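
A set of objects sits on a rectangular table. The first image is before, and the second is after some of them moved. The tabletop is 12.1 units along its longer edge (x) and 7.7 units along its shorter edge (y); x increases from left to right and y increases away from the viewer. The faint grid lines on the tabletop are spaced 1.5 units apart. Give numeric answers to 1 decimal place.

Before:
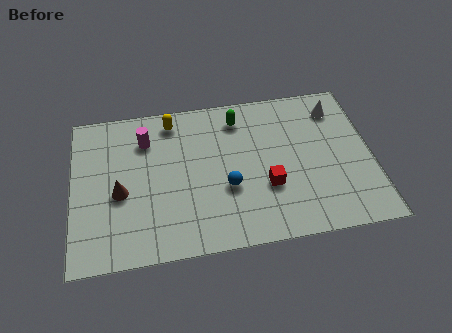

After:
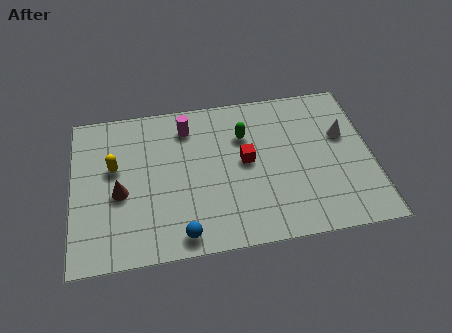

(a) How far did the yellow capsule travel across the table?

3.1

The yellow capsule moved from about (4.1, 6.6) to (1.7, 4.6), a distance of √(2.4² + 2.0²) ≈ 3.1.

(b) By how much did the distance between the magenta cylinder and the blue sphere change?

+1.0

The distance was about 4.3 in the first image and 5.3 in the second, so they moved 1.0 units further apart.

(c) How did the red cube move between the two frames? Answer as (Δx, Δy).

(-0.8, 1.4)

The red cube started near (7.8, 2.7) and ended near (7.0, 4.1).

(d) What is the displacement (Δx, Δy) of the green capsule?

(0.2, -0.9)

The green capsule started near (6.8, 6.3) and ended near (7.0, 5.4).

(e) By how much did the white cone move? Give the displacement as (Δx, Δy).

(0.2, -1.4)

The white cone was at about (10.8, 6.2) and moved to about (11.0, 4.8).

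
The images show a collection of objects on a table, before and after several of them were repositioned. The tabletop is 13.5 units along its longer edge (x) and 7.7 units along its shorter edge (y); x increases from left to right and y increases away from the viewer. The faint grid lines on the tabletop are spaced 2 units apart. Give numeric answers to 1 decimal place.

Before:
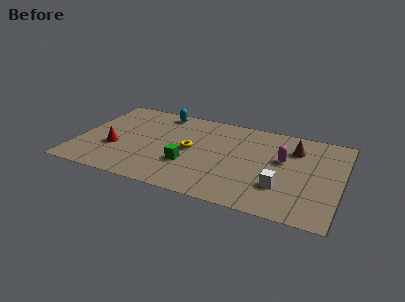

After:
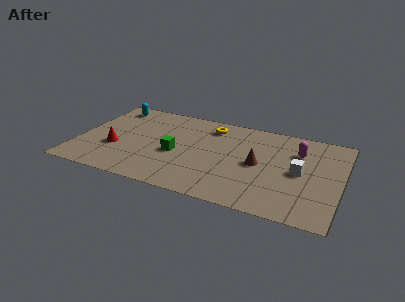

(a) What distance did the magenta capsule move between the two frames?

1.1

From (10.5, 4.6) to (11.2, 5.5), the magenta capsule covered √(0.7² + 0.9²) ≈ 1.1 units.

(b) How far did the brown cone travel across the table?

2.5

The brown cone moved from about (11.0, 5.7) to (9.3, 3.8), a distance of √(1.7² + 1.9²) ≈ 2.5.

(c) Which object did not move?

the red cone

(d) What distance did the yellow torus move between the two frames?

2.5

From (5.8, 3.9) to (6.6, 6.3), the yellow torus covered √(0.8² + 2.4²) ≈ 2.5 units.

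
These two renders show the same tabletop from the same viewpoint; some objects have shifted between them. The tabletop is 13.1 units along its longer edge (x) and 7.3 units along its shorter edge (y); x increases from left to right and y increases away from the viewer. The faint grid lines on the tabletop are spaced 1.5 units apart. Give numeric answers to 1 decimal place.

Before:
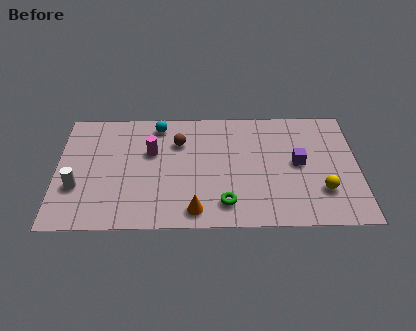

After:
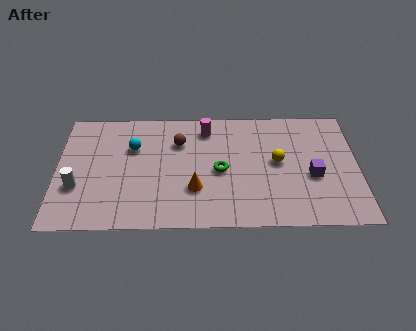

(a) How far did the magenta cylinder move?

2.8

From (4.1, 4.6) to (6.5, 6.0), the magenta cylinder covered √(2.4² + 1.4²) ≈ 2.8 units.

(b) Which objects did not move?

the white cylinder and the brown sphere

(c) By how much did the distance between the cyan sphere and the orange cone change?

-1.8

The distance was about 5.5 in the first image and 3.7 in the second, so they moved 1.8 units closer together.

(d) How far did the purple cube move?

1.0

From (10.5, 3.8) to (11.1, 3.0), the purple cube covered √(0.6² + 0.8²) ≈ 1.0 units.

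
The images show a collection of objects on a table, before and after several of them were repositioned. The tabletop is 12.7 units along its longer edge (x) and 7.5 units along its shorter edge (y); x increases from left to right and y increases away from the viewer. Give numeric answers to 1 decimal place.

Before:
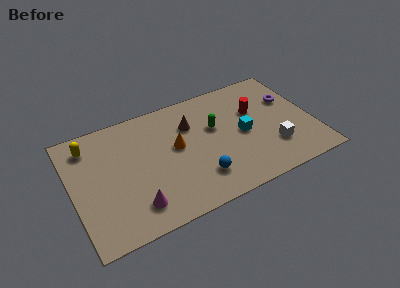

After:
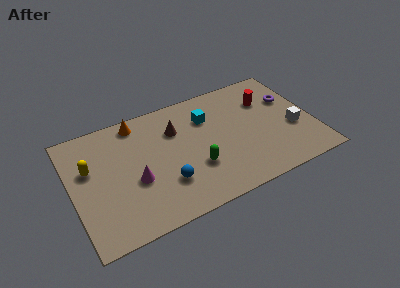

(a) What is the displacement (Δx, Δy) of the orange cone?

(-1.8, 2.4)

The orange cone was at about (5.5, 4.2) and moved to about (3.7, 6.6).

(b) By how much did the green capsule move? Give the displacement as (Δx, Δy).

(-1.3, -2.1)

From the two frames, the green capsule sits at roughly (7.6, 4.6) before and (6.3, 2.5) after.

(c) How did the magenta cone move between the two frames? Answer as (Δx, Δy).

(0.2, 1.5)

From the two frames, the magenta cone sits at roughly (3.0, 1.5) before and (3.2, 3.0) after.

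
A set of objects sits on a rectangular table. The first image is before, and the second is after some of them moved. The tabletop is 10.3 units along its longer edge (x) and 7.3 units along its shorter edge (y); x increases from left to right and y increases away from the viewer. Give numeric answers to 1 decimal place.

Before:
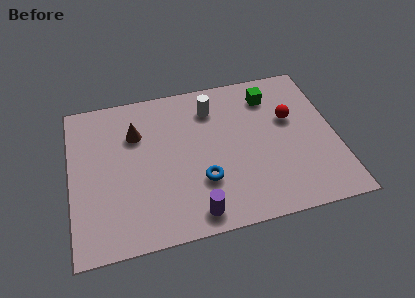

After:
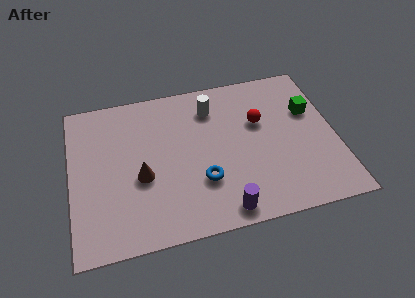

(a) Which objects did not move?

the white cylinder and the blue torus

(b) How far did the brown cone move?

2.1

The brown cone moved from about (2.6, 5.1) to (2.7, 3.0), a distance of √(0.1² + 2.1²) ≈ 2.1.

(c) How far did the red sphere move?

1.2

The red sphere was near (8.6, 4.5) before and (7.4, 4.6) after, so it travelled √(1.2² + 0.1²) ≈ 1.2 units.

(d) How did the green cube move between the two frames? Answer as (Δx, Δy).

(1.5, -1.1)

The green cube started near (7.9, 5.8) and ended near (9.4, 4.7).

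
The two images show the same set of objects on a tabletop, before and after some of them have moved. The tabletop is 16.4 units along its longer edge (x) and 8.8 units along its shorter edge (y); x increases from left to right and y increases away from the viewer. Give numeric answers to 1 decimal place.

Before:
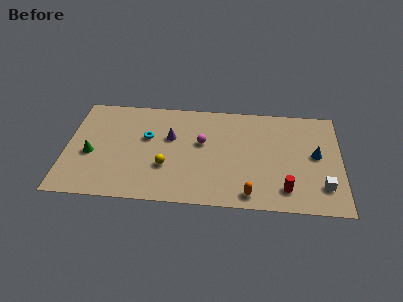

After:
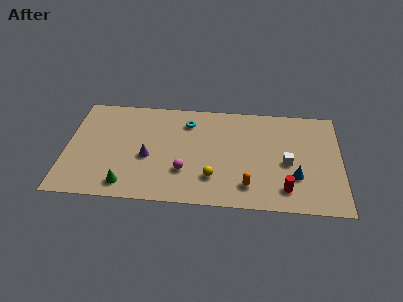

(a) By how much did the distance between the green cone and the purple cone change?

-2.3

Before: roughly 5.0 units apart; after: 2.7. That's 2.3 units closer together.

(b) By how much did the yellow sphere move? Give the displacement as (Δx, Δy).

(2.8, -0.7)

The yellow sphere was at about (6.0, 3.0) and moved to about (8.8, 2.3).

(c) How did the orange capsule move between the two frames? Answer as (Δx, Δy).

(-0.1, 0.7)

The orange capsule was at about (11.0, 1.1) and moved to about (10.9, 1.8).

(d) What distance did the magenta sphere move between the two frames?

2.7

The magenta sphere was near (8.1, 5.2) before and (7.1, 2.7) after, so it travelled √(1.0² + 2.5²) ≈ 2.7 units.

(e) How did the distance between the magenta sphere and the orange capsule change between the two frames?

-1.1

The distance was about 5.0 in the first image and 3.9 in the second, so they moved 1.1 units closer together.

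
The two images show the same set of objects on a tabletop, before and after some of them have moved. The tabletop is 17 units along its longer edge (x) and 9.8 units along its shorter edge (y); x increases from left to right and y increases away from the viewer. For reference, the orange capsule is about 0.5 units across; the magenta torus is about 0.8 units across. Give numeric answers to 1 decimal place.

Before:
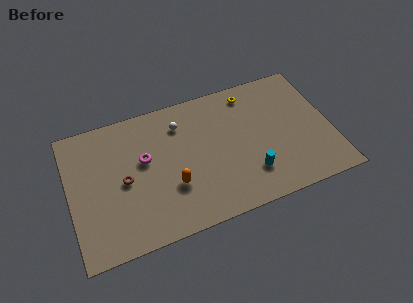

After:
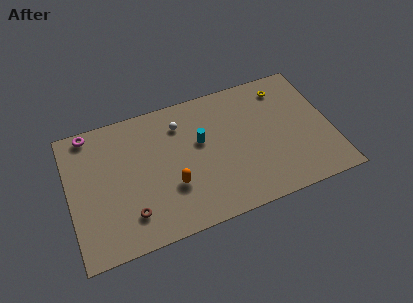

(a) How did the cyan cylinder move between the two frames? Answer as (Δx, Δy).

(-2.9, 3.4)

The cyan cylinder was at about (11.5, 2.5) and moved to about (8.6, 5.9).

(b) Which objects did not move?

the orange capsule and the white sphere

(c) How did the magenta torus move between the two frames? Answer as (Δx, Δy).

(-3.3, 3.1)

From the two frames, the magenta torus sits at roughly (4.9, 5.8) before and (1.6, 8.9) after.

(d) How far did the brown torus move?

2.5

The brown torus moved from about (3.5, 4.7) to (3.7, 2.2), a distance of √(0.2² + 2.5²) ≈ 2.5.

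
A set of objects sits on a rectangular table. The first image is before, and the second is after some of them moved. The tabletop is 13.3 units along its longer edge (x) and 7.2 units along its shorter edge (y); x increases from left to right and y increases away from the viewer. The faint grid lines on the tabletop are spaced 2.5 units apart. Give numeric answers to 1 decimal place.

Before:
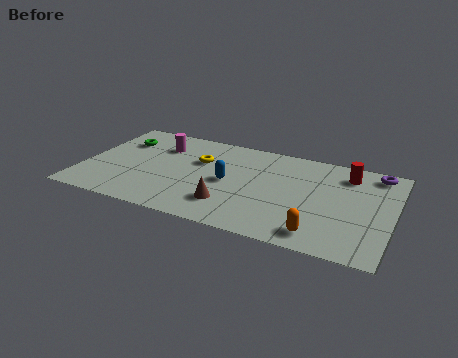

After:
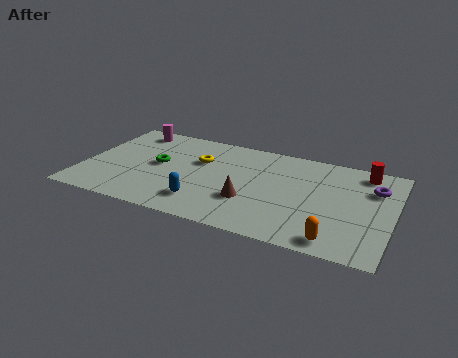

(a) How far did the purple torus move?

1.2

The purple torus moved from about (12.4, 6.3) to (12.4, 5.1), a distance of √(0.0² + 1.2²) ≈ 1.2.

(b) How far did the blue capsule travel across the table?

2.1

The blue capsule moved from about (6.3, 3.5) to (5.4, 1.6), a distance of √(0.9² + 1.9²) ≈ 2.1.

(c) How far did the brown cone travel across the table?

1.0

The brown cone moved from about (6.5, 1.8) to (7.3, 2.4), a distance of √(0.8² + 0.6²) ≈ 1.0.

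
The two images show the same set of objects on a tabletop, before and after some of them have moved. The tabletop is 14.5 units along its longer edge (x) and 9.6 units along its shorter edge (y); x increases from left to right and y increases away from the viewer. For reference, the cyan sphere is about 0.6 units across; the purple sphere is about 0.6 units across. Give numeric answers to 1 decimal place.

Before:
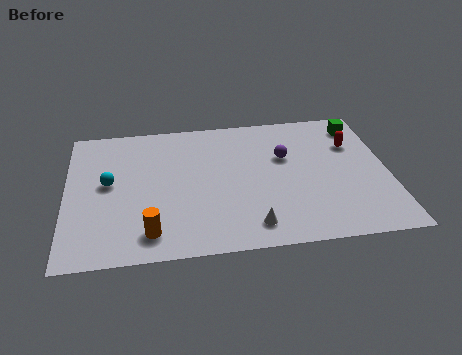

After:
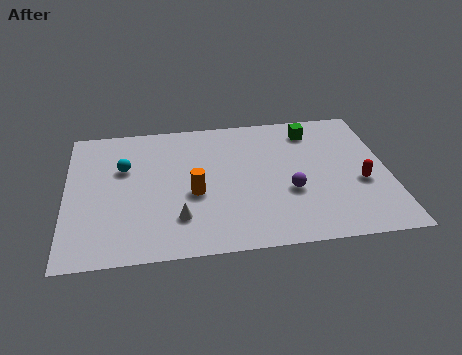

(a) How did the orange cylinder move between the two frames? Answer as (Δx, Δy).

(2.0, 2.4)

From the two frames, the orange cylinder sits at roughly (3.7, 1.6) before and (5.7, 4.0) after.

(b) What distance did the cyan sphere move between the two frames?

1.2

From (1.9, 5.2) to (2.6, 6.2), the cyan sphere covered √(0.7² + 1.0²) ≈ 1.2 units.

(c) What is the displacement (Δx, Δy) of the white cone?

(-3.2, 0.9)

The white cone started near (8.2, 1.5) and ended near (5.0, 2.4).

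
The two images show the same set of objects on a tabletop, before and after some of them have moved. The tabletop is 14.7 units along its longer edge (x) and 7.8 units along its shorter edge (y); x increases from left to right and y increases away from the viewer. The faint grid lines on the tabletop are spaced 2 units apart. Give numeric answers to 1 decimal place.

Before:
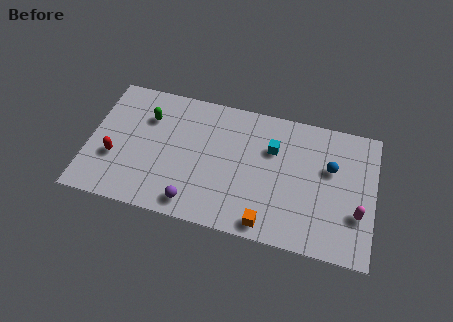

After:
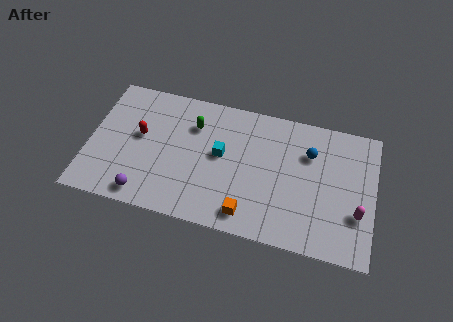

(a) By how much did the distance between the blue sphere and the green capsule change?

-3.5

They were about 9.5 units apart before and 6.0 after — 3.5 units closer together.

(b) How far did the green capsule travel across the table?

2.4

From (2.9, 5.6) to (5.3, 5.7), the green capsule covered √(2.4² + 0.1²) ≈ 2.4 units.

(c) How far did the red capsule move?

2.0

From (1.4, 2.8) to (2.6, 4.4), the red capsule covered √(1.2² + 1.6²) ≈ 2.0 units.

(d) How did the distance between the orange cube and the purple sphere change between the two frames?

+1.5

The distance was about 3.8 in the first image and 5.3 in the second, so they moved 1.5 units further apart.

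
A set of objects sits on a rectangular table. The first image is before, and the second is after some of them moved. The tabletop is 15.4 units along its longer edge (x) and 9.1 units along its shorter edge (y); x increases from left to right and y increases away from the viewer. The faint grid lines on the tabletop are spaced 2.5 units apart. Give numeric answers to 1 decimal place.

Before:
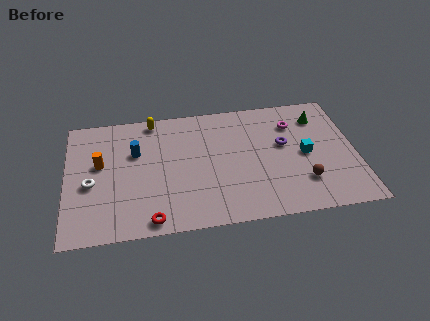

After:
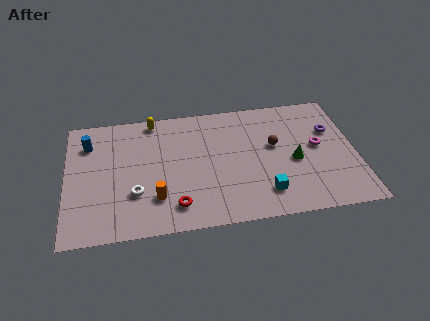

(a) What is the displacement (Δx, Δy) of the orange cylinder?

(2.9, -2.9)

The orange cylinder started near (1.8, 5.3) and ended near (4.7, 2.4).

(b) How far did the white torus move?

2.5

The white torus was near (1.3, 3.9) before and (3.6, 2.9) after, so it travelled √(2.3² + 1.0²) ≈ 2.5 units.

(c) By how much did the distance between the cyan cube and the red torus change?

-4.3

Before: roughly 9.0 units apart; after: 4.7. That's 4.3 units closer together.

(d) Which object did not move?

the yellow capsule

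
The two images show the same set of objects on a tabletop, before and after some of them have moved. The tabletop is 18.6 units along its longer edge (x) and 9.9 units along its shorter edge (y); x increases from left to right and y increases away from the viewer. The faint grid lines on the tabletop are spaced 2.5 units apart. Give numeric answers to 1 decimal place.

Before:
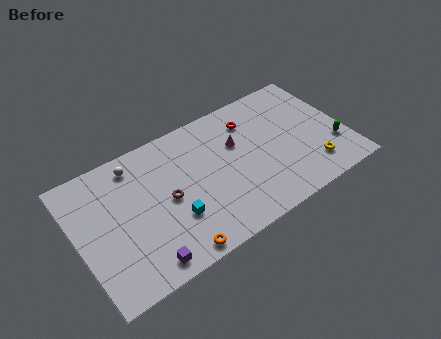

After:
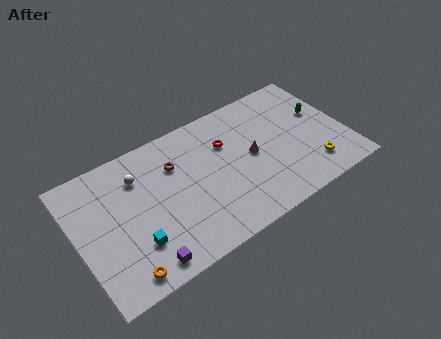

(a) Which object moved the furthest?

the orange torus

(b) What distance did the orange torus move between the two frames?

3.4

The orange torus moved from about (5.9, 0.9) to (2.5, 1.2), a distance of √(3.4² + 0.3²) ≈ 3.4.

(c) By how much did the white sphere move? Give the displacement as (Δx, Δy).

(0.1, -1.0)

The white sphere was at about (4.4, 8.4) and moved to about (4.5, 7.4).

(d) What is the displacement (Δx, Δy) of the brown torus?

(0.9, 2.2)

From the two frames, the brown torus sits at roughly (6.1, 4.8) before and (7.0, 7.0) after.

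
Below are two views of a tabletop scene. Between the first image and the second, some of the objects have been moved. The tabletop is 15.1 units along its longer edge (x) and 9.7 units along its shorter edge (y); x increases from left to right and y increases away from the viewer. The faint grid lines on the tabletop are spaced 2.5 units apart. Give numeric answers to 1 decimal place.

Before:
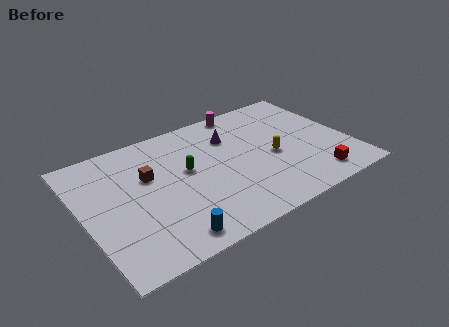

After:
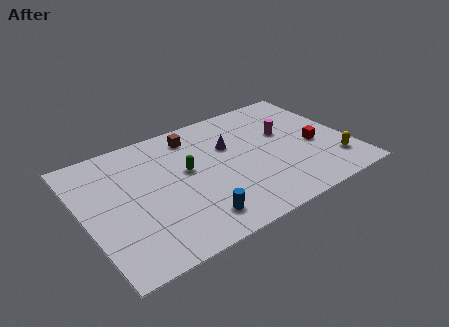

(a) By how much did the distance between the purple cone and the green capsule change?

-0.5

Before: roughly 3.2 units apart; after: 2.7. That's 0.5 units closer together.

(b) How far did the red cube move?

2.6

The red cube was near (12.6, 1.5) before and (13.1, 4.1) after, so it travelled √(0.5² + 2.6²) ≈ 2.6 units.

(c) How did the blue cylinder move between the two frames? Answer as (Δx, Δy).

(1.6, 0.5)

From the two frames, the blue cylinder sits at roughly (4.1, 1.2) before and (5.7, 1.7) after.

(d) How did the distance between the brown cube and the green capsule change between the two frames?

+0.5

Before: roughly 2.2 units apart; after: 2.7. That's 0.5 units further apart.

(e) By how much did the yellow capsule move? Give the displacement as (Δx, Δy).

(3.2, -2.1)

From the two frames, the yellow capsule sits at roughly (10.7, 4.3) before and (13.9, 2.2) after.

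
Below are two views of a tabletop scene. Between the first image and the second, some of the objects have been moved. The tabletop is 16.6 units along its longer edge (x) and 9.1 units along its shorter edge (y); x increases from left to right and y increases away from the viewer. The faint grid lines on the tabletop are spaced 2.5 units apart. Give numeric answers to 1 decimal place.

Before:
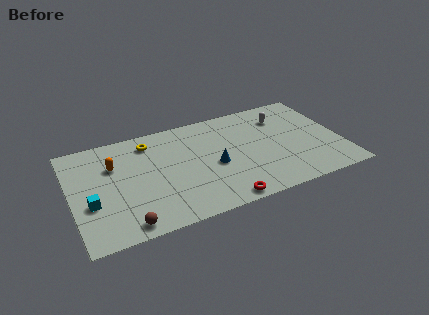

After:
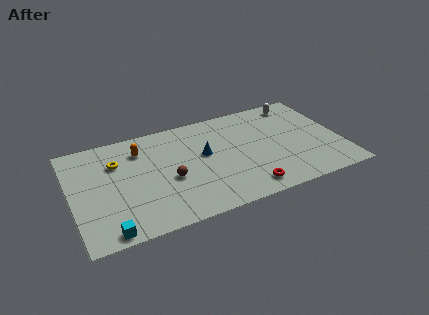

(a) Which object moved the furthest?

the brown sphere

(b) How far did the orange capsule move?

1.9

The orange capsule was near (2.7, 6.2) before and (4.4, 7.0) after, so it travelled √(1.7² + 0.8²) ≈ 1.9 units.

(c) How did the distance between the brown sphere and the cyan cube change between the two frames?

+1.9

They were about 3.1 units apart before and 5.0 after — 1.9 units further apart.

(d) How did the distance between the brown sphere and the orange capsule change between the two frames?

-1.7

They were about 5.2 units apart before and 3.5 after — 1.7 units closer together.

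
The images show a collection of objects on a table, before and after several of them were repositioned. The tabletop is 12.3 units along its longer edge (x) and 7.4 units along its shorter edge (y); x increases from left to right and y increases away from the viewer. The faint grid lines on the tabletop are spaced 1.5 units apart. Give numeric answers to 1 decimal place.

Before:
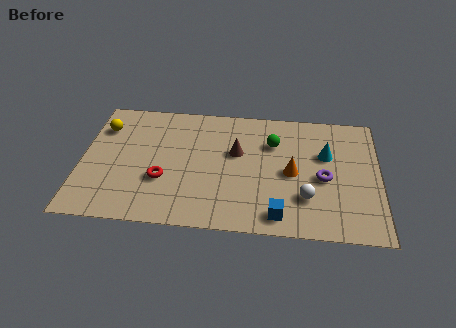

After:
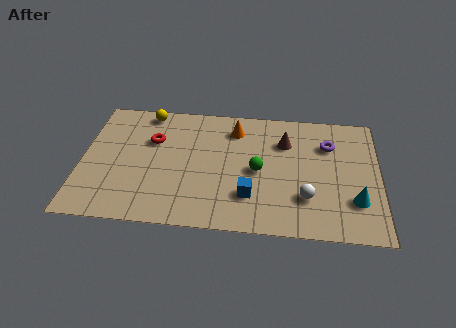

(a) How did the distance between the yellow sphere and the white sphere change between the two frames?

-1.1

The distance was about 9.2 in the first image and 8.1 in the second, so they moved 1.1 units closer together.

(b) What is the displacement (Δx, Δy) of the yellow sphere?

(1.8, 1.1)

The yellow sphere started near (0.8, 5.5) and ended near (2.6, 6.6).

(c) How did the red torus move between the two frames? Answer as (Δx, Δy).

(-0.5, 2.3)

From the two frames, the red torus sits at roughly (3.4, 2.6) before and (2.9, 4.9) after.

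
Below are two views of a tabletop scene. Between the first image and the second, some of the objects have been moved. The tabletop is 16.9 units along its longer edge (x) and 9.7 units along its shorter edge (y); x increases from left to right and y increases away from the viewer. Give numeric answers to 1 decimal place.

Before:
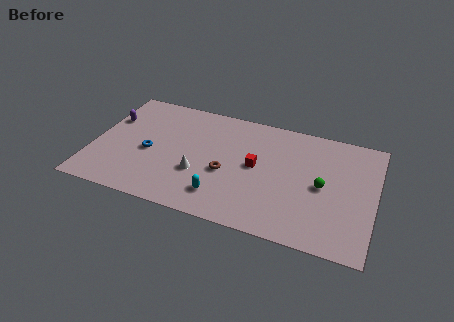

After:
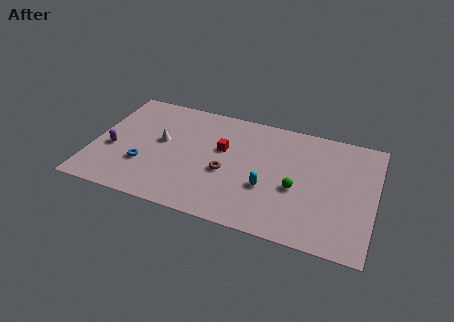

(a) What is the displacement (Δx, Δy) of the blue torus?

(-0.2, -1.2)

The blue torus was at about (3.4, 4.3) and moved to about (3.2, 3.1).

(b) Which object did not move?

the brown torus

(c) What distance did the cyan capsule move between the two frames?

3.0

The cyan capsule moved from about (8.0, 2.0) to (10.6, 3.5), a distance of √(2.6² + 1.5²) ≈ 3.0.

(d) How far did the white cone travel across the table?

3.2

From (6.5, 3.4) to (4.0, 5.4), the white cone covered √(2.5² + 2.0²) ≈ 3.2 units.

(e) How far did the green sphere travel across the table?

1.7

The green sphere was near (13.8, 4.7) before and (12.3, 4.0) after, so it travelled √(1.5² + 0.7²) ≈ 1.7 units.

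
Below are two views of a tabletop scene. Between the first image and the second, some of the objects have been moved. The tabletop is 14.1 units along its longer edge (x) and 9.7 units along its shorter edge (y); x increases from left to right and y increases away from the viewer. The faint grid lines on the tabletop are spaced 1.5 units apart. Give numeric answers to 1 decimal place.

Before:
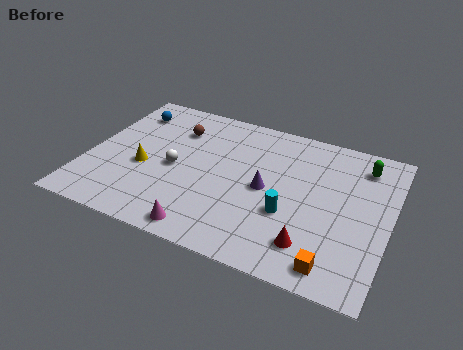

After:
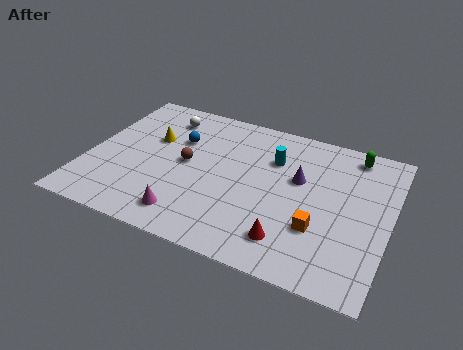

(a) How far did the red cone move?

1.0

The red cone moved from about (10.8, 2.0) to (9.8, 1.9), a distance of √(1.0² + 0.1²) ≈ 1.0.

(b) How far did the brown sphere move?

2.3

From (3.8, 7.2) to (4.6, 5.0), the brown sphere covered √(0.8² + 2.2²) ≈ 2.3 units.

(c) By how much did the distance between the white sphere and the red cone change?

+1.8

They were about 7.2 units apart before and 9.0 after — 1.8 units further apart.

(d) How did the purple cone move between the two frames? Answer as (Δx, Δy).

(1.4, 1.2)

The purple cone started near (8.4, 4.7) and ended near (9.8, 5.9).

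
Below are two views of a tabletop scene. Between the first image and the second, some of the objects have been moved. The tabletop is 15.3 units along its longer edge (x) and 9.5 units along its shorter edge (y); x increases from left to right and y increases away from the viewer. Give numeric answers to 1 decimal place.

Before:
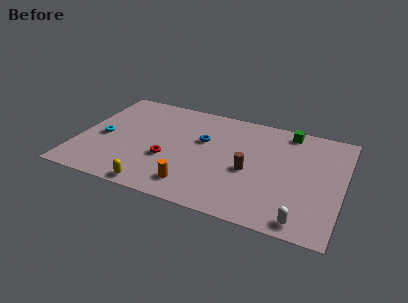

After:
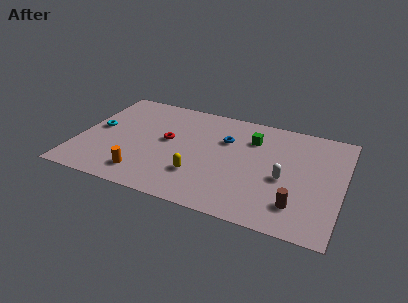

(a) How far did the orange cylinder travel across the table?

2.9

From (7.0, 1.7) to (4.1, 1.7), the orange cylinder covered √(2.9² + 0.0²) ≈ 2.9 units.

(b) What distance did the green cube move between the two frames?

2.4

The green cube moved from about (11.9, 8.4) to (9.9, 7.0), a distance of √(2.0² + 1.4²) ≈ 2.4.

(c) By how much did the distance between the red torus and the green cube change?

-3.1

Before: roughly 8.2 units apart; after: 5.1. That's 3.1 units closer together.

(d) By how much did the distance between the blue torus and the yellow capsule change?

-1.7

Before: roughly 5.6 units apart; after: 3.9. That's 1.7 units closer together.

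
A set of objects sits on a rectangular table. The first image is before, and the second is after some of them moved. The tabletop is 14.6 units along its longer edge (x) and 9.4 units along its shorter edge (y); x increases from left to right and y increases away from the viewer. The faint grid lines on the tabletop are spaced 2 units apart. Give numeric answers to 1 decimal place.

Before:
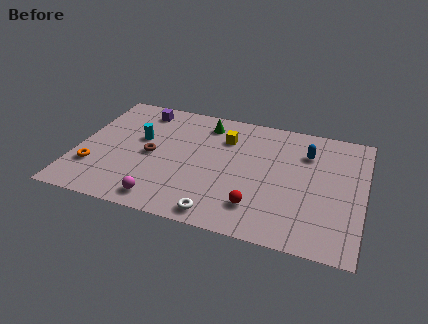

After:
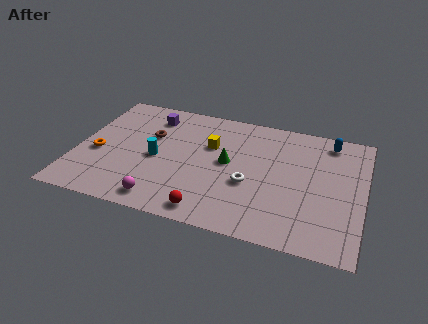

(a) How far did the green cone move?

3.1

The green cone moved from about (6.3, 7.8) to (7.7, 5.0), a distance of √(1.4² + 2.8²) ≈ 3.1.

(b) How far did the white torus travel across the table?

3.0

From (7.6, 1.0) to (8.9, 3.7), the white torus covered √(1.3² + 2.7²) ≈ 3.0 units.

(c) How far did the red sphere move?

2.5

From (9.4, 2.1) to (7.1, 1.1), the red sphere covered √(2.3² + 1.0²) ≈ 2.5 units.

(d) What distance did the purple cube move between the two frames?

0.7

The purple cube was near (2.9, 8.0) before and (3.5, 7.6) after, so it travelled √(0.6² + 0.4²) ≈ 0.7 units.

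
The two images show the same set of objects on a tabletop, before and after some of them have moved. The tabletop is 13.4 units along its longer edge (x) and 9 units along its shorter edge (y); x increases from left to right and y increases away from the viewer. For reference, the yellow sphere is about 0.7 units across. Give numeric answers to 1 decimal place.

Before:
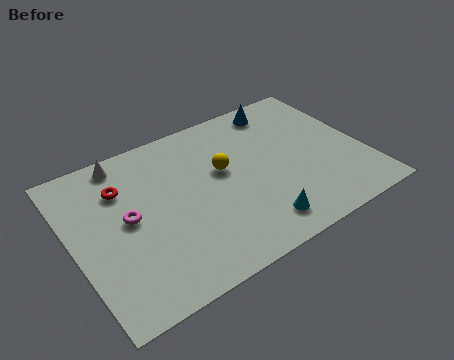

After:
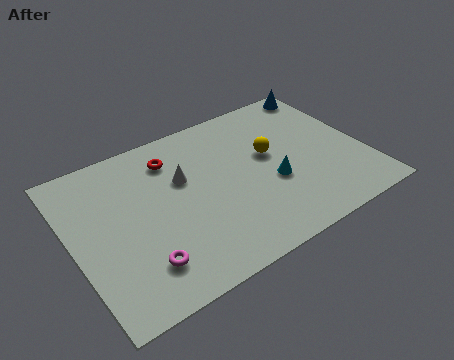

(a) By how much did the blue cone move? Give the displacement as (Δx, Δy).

(2.3, 0.3)

The blue cone was at about (10.2, 7.8) and moved to about (12.5, 8.1).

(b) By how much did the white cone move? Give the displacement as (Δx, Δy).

(2.4, -2.3)

The white cone was at about (2.8, 8.0) and moved to about (5.2, 5.7).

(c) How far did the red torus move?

2.5

The red torus was near (2.5, 6.5) before and (4.9, 7.1) after, so it travelled √(2.4² + 0.6²) ≈ 2.5 units.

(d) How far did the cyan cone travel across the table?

2.3

From (7.9, 1.5) to (9.0, 3.5), the cyan cone covered √(1.1² + 2.0²) ≈ 2.3 units.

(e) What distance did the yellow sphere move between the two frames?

2.2

The yellow sphere was near (7.0, 5.3) before and (9.2, 5.2) after, so it travelled √(2.2² + 0.1²) ≈ 2.2 units.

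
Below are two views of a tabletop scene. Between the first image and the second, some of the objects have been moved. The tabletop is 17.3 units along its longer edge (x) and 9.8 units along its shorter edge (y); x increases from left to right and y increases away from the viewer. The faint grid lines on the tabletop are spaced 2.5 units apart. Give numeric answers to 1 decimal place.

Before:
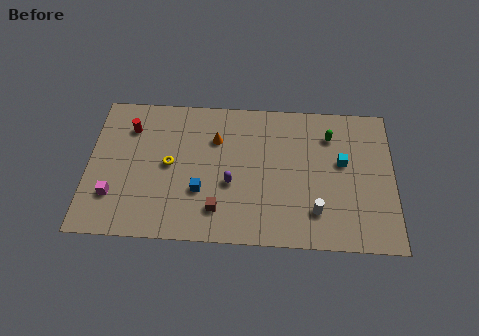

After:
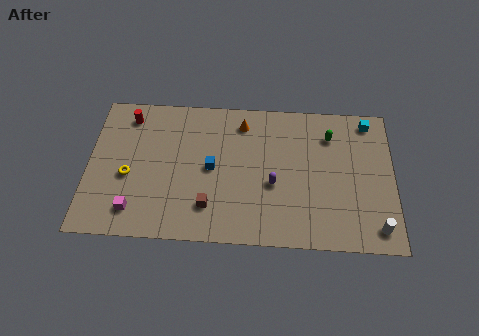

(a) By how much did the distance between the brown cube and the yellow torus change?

+0.9

Before: roughly 4.0 units apart; after: 4.9. That's 0.9 units further apart.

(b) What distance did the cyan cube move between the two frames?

3.3

The cyan cube moved from about (14.4, 5.7) to (15.9, 8.6), a distance of √(1.5² + 2.9²) ≈ 3.3.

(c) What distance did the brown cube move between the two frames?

0.5

The brown cube was near (7.4, 2.1) before and (6.9, 2.3) after, so it travelled √(0.5² + 0.2²) ≈ 0.5 units.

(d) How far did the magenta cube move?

1.5

From (1.5, 2.7) to (2.7, 1.8), the magenta cube covered √(1.2² + 0.9²) ≈ 1.5 units.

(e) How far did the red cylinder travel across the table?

0.8

From (2.3, 7.4) to (2.2, 8.2), the red cylinder covered √(0.1² + 0.8²) ≈ 0.8 units.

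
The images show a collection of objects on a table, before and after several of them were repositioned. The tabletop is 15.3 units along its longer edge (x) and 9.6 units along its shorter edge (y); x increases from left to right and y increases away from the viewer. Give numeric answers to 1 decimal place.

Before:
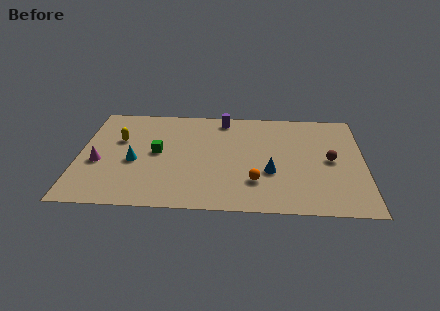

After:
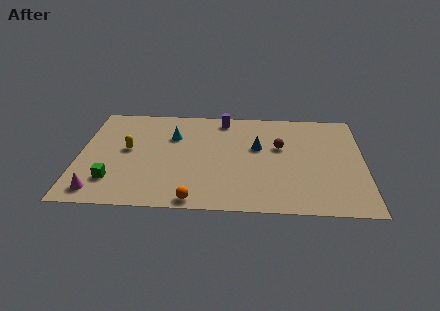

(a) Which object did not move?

the purple cylinder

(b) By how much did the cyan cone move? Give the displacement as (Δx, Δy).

(2.0, 2.5)

The cyan cone was at about (3.0, 4.1) and moved to about (5.0, 6.6).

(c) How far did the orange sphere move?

3.7

The orange sphere moved from about (9.5, 2.6) to (6.3, 0.8), a distance of √(3.2² + 1.8²) ≈ 3.7.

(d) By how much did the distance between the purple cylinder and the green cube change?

+3.5

The distance was about 4.9 in the first image and 8.4 in the second, so they moved 3.5 units further apart.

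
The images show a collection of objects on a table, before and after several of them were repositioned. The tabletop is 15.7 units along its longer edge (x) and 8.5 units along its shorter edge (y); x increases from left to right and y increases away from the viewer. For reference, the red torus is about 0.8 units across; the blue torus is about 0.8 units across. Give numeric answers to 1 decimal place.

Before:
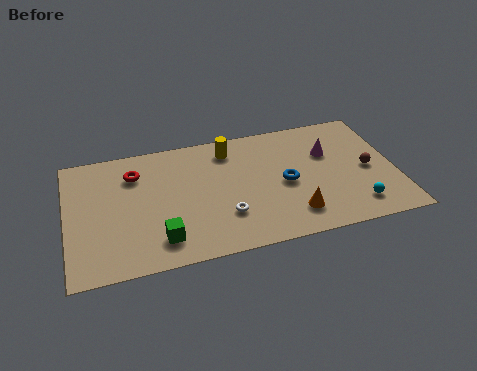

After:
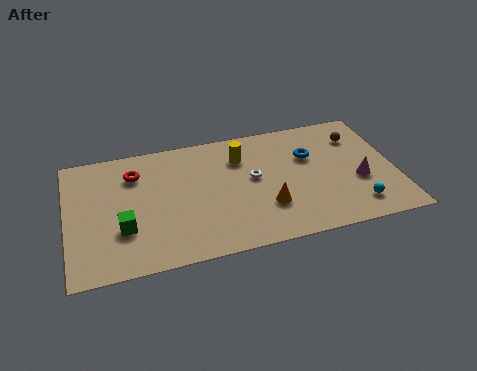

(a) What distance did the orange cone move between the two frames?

1.4

The orange cone moved from about (10.6, 1.8) to (9.4, 2.6), a distance of √(1.2² + 0.8²) ≈ 1.4.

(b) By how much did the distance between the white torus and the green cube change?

+3.4

The distance was about 3.2 in the first image and 6.6 in the second, so they moved 3.4 units further apart.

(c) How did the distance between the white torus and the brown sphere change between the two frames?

-1.7

Before: roughly 7.2 units apart; after: 5.5. That's 1.7 units closer together.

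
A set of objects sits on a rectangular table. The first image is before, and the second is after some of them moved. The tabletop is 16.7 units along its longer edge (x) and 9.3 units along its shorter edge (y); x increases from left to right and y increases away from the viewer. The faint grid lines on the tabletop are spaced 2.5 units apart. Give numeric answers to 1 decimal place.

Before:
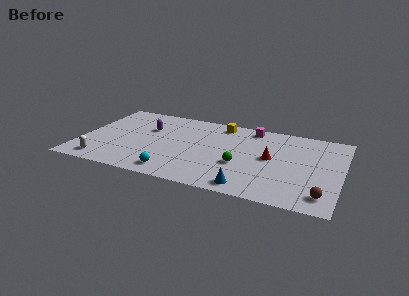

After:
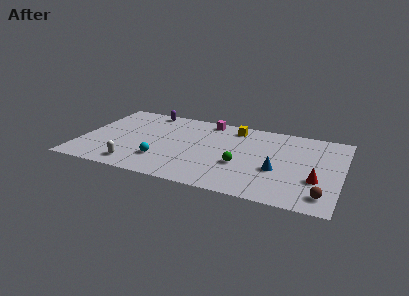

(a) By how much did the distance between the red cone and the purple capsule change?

+4.3

They were about 8.2 units apart before and 12.5 after — 4.3 units further apart.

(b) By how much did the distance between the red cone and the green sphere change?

+2.5

The distance was about 2.3 in the first image and 4.8 in the second, so they moved 2.5 units further apart.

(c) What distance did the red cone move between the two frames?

3.4

The red cone moved from about (12.2, 4.9) to (15.2, 3.2), a distance of √(3.0² + 1.7²) ≈ 3.4.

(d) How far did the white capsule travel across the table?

2.1

From (1.7, 1.3) to (3.8, 1.4), the white capsule covered √(2.1² + 0.1²) ≈ 2.1 units.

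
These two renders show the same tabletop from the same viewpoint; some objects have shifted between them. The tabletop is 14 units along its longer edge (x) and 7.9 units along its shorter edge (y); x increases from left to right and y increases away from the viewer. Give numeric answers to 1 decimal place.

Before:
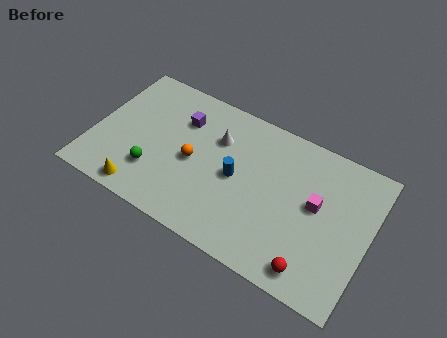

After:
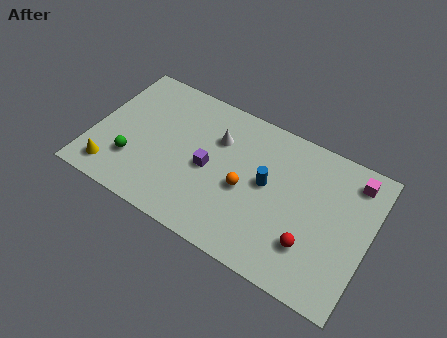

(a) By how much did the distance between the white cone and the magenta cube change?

+1.6

They were about 5.3 units apart before and 6.9 after — 1.6 units further apart.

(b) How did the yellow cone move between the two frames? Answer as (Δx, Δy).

(-1.6, 0.4)

The yellow cone started near (2.9, 0.9) and ended near (1.3, 1.3).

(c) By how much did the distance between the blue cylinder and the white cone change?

+1.0

The distance was about 2.0 in the first image and 3.0 in the second, so they moved 1.0 units further apart.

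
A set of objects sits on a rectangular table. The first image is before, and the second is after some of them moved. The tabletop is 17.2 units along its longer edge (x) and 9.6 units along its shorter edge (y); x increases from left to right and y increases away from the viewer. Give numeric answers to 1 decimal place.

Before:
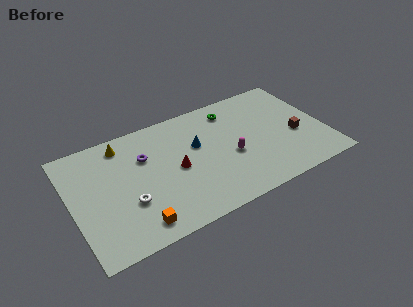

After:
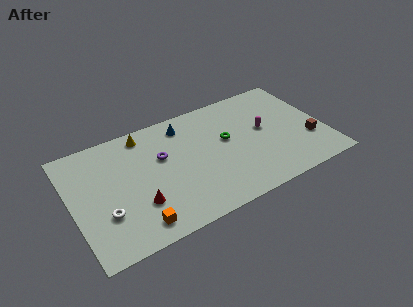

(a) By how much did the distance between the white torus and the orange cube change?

+0.6

The distance was about 1.9 in the first image and 2.5 in the second, so they moved 0.6 units further apart.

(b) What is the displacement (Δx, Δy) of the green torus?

(-0.7, -2.4)

The green torus was at about (11.3, 7.9) and moved to about (10.6, 5.5).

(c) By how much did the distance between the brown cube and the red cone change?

+3.6

They were about 8.2 units apart before and 11.8 after — 3.6 units further apart.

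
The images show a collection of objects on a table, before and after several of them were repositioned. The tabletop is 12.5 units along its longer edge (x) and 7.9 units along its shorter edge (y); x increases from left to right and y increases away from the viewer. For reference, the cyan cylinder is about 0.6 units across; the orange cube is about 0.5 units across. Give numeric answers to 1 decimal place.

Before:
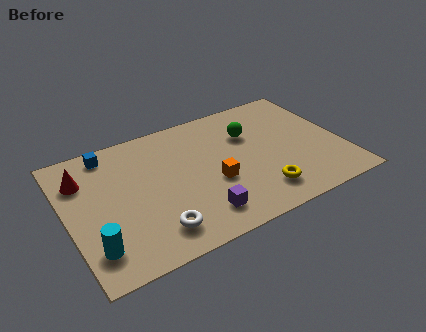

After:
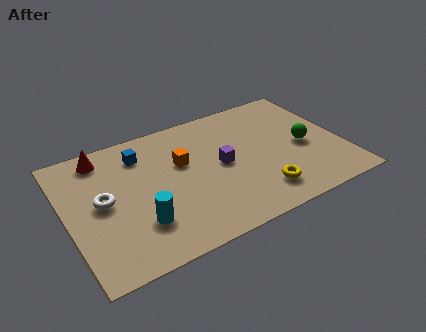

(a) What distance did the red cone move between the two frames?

1.4

From (0.9, 5.8) to (1.9, 6.8), the red cone covered √(1.0² + 1.0²) ≈ 1.4 units.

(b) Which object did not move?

the yellow torus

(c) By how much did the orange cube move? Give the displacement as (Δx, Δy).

(-1.2, 1.8)

The orange cube was at about (6.5, 3.1) and moved to about (5.3, 4.9).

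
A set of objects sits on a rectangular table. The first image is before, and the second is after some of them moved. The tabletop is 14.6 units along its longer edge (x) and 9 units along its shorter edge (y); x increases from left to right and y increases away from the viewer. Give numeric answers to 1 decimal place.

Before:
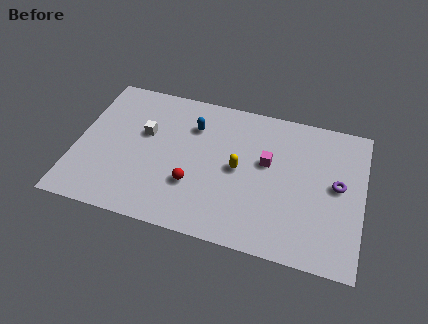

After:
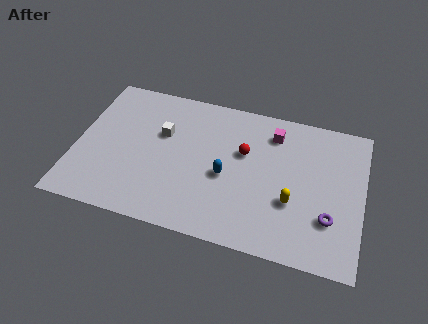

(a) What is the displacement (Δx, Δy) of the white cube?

(0.9, 0.2)

The white cube was at about (3.4, 5.5) and moved to about (4.3, 5.7).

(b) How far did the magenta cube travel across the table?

1.9

The magenta cube was near (9.7, 5.3) before and (9.9, 7.2) after, so it travelled √(0.2² + 1.9²) ≈ 1.9 units.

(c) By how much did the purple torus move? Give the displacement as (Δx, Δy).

(-0.3, -2.1)

The purple torus started near (13.3, 4.8) and ended near (13.0, 2.7).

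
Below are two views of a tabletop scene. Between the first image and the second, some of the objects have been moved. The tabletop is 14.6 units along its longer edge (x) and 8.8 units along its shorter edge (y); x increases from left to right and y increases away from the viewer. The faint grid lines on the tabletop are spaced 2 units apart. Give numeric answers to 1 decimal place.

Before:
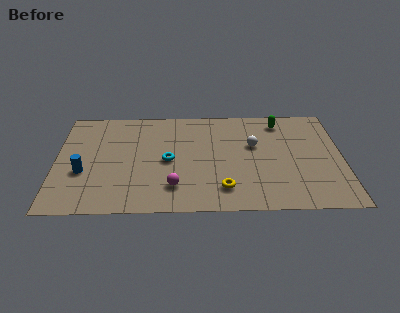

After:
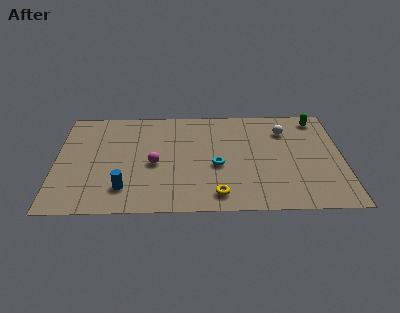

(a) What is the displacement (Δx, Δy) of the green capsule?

(1.9, 0.2)

From the two frames, the green capsule sits at roughly (11.5, 7.4) before and (13.4, 7.6) after.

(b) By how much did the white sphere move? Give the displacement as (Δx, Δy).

(1.6, 1.2)

From the two frames, the white sphere sits at roughly (10.1, 5.4) before and (11.7, 6.6) after.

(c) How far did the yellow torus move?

0.6

The yellow torus was near (8.5, 1.8) before and (8.2, 1.3) after, so it travelled √(0.3² + 0.5²) ≈ 0.6 units.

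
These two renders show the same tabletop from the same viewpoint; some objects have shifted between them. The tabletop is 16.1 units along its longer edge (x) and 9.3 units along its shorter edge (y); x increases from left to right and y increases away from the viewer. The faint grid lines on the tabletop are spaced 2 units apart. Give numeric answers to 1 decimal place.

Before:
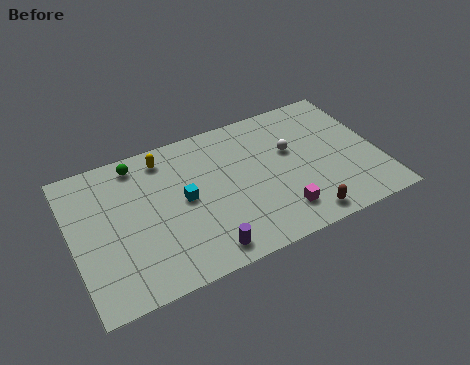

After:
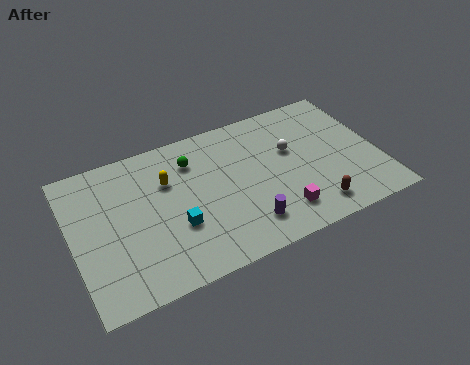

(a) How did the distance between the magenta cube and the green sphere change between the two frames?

-2.6

They were about 9.2 units apart before and 6.6 after — 2.6 units closer together.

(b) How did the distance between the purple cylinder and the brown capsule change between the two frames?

-1.7

Before: roughly 5.2 units apart; after: 3.5. That's 1.7 units closer together.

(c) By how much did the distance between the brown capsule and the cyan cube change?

+0.3

They were about 6.9 units apart before and 7.2 after — 0.3 units further apart.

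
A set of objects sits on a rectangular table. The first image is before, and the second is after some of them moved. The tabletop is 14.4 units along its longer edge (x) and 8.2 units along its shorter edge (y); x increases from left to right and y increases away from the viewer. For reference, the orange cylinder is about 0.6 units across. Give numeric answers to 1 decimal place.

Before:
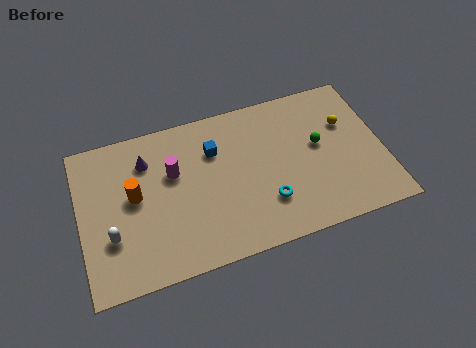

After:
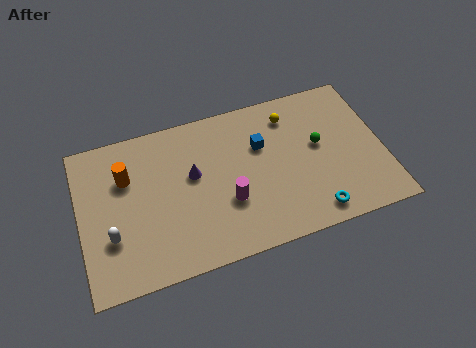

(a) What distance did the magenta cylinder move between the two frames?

3.3

From (4.5, 5.2) to (6.9, 2.9), the magenta cylinder covered √(2.4² + 2.3²) ≈ 3.3 units.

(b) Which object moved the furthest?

the magenta cylinder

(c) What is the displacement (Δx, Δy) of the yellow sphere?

(-2.6, 1.2)

From the two frames, the yellow sphere sits at roughly (12.8, 5.4) before and (10.2, 6.6) after.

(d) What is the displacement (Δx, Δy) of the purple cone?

(2.1, -1.4)

From the two frames, the purple cone sits at roughly (3.3, 6.2) before and (5.4, 4.8) after.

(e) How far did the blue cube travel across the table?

2.2

The blue cube moved from about (6.5, 5.8) to (8.7, 5.4), a distance of √(2.2² + 0.4²) ≈ 2.2.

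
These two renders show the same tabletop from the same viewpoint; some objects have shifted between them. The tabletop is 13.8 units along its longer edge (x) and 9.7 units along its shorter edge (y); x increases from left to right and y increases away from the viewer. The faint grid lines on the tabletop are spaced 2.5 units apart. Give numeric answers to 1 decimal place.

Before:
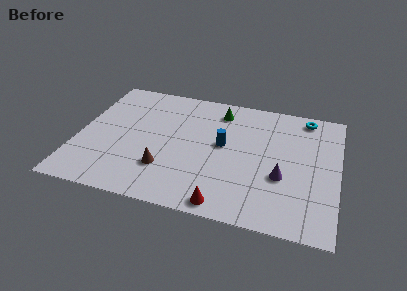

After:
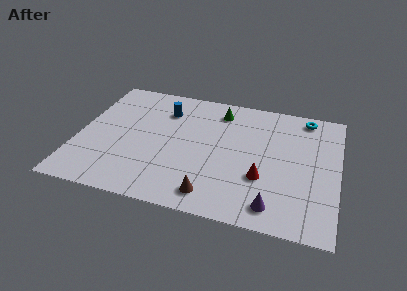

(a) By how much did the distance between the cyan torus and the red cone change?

-2.9

They were about 8.6 units apart before and 5.7 after — 2.9 units closer together.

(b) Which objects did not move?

the green cone and the cyan torus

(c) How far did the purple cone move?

2.2

From (10.9, 3.6) to (10.6, 1.4), the purple cone covered √(0.3² + 2.2²) ≈ 2.2 units.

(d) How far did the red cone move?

3.0

The red cone moved from about (8.1, 0.9) to (9.9, 3.3), a distance of √(1.8² + 2.4²) ≈ 3.0.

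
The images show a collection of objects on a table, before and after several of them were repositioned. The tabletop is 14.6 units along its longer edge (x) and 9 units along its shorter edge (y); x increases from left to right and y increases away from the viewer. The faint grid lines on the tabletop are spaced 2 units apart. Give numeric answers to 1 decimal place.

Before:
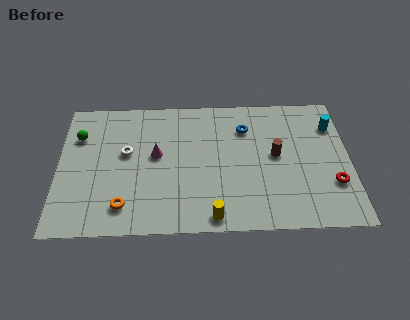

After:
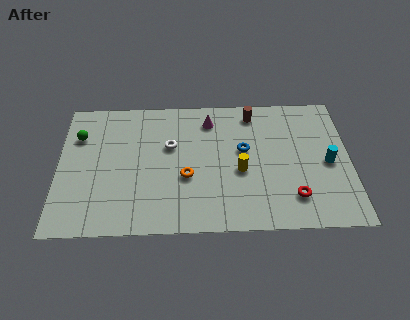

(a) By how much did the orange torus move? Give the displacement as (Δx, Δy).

(3.1, 1.8)

The orange torus started near (3.3, 1.7) and ended near (6.4, 3.5).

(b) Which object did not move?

the green sphere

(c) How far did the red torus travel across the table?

2.2

The red torus moved from about (13.7, 2.8) to (11.7, 2.0), a distance of √(2.0² + 0.8²) ≈ 2.2.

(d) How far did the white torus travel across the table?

2.2

The white torus moved from about (3.4, 5.2) to (5.6, 5.6), a distance of √(2.2² + 0.4²) ≈ 2.2.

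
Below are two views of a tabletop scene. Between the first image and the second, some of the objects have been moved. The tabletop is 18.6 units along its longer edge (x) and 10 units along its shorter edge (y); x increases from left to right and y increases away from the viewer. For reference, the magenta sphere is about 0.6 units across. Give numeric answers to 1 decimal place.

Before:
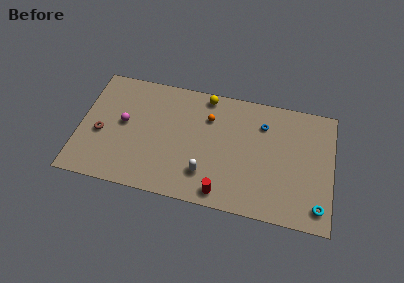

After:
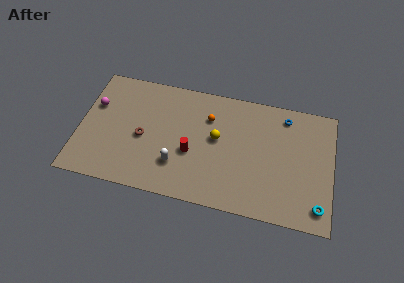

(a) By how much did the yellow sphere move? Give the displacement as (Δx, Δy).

(1.0, -3.4)

The yellow sphere was at about (9.1, 9.0) and moved to about (10.1, 5.6).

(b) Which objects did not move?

the orange sphere and the cyan torus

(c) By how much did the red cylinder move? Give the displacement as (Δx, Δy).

(-2.4, 2.8)

The red cylinder was at about (10.7, 1.2) and moved to about (8.3, 4.0).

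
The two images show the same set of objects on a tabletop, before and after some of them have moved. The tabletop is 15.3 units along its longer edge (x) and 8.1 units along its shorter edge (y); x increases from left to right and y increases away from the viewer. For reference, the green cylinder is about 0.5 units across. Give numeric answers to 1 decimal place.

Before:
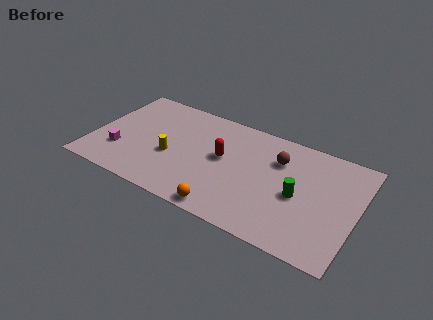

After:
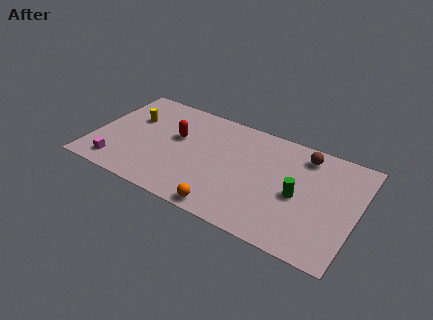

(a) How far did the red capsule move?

2.8

The red capsule moved from about (7.5, 4.5) to (4.7, 4.9), a distance of √(2.8² + 0.4²) ≈ 2.8.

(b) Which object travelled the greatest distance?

the yellow cylinder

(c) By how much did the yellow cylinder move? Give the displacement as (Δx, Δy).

(-2.6, 2.0)

From the two frames, the yellow cylinder sits at roughly (4.6, 3.3) before and (2.0, 5.3) after.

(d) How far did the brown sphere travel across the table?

1.7

The brown sphere was near (10.6, 5.8) before and (12.0, 6.8) after, so it travelled √(1.4² + 1.0²) ≈ 1.7 units.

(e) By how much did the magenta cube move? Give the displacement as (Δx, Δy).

(0.0, -1.1)

From the two frames, the magenta cube sits at roughly (1.7, 2.4) before and (1.7, 1.3) after.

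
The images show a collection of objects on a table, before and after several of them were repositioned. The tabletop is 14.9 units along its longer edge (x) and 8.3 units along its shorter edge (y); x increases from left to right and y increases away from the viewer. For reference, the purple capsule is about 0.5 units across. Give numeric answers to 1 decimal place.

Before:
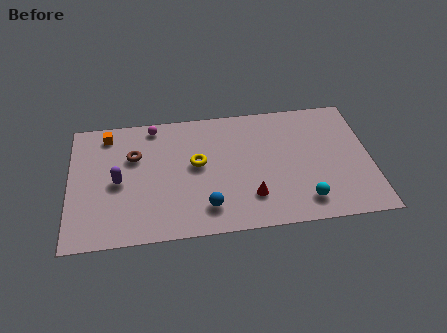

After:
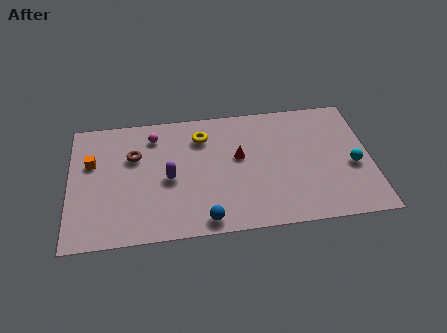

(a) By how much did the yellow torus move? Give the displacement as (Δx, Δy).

(0.3, 1.8)

From the two frames, the yellow torus sits at roughly (6.3, 4.6) before and (6.6, 6.4) after.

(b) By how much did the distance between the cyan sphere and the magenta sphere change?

+0.9

The distance was about 9.4 in the first image and 10.3 in the second, so they moved 0.9 units further apart.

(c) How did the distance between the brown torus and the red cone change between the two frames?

-1.4

Before: roughly 6.6 units apart; after: 5.2. That's 1.4 units closer together.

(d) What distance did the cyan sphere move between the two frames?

3.2

The cyan sphere moved from about (11.5, 1.5) to (14.0, 3.5), a distance of √(2.5² + 2.0²) ≈ 3.2.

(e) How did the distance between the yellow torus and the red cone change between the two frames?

-1.2

They were about 3.6 units apart before and 2.4 after — 1.2 units closer together.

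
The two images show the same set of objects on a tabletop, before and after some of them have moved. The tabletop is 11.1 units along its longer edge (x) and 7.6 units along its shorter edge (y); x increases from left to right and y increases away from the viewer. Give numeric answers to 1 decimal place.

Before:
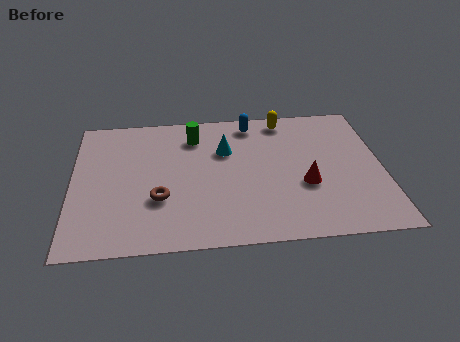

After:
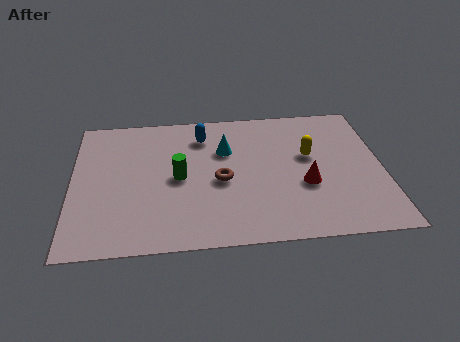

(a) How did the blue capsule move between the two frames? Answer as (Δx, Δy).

(-1.8, -0.6)

The blue capsule started near (6.5, 6.6) and ended near (4.7, 6.0).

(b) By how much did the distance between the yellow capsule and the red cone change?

-2.2

They were about 3.8 units apart before and 1.6 after — 2.2 units closer together.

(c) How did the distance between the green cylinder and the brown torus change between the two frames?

-2.1

Before: roughly 3.6 units apart; after: 1.5. That's 2.1 units closer together.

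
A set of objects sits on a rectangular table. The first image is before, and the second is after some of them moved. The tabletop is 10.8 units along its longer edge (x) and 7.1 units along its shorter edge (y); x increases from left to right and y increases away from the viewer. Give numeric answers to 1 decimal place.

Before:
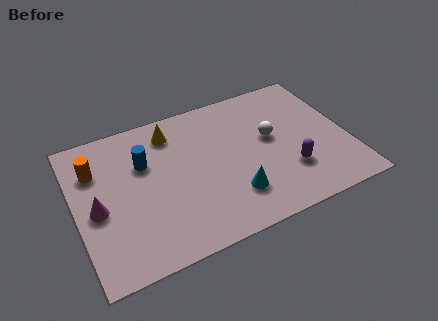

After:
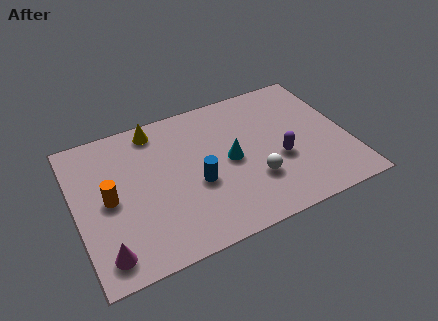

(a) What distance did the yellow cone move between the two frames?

0.7

The yellow cone was near (4.0, 5.8) before and (3.4, 6.2) after, so it travelled √(0.6² + 0.4²) ≈ 0.7 units.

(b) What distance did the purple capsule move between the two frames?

0.8

From (8.3, 2.1) to (8.0, 2.8), the purple capsule covered √(0.3² + 0.7²) ≈ 0.8 units.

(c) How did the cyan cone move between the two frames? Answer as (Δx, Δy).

(0.1, 1.7)

The cyan cone was at about (6.0, 1.8) and moved to about (6.1, 3.5).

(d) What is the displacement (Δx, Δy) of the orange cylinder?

(0.4, -1.6)

The orange cylinder started near (0.9, 5.1) and ended near (1.3, 3.5).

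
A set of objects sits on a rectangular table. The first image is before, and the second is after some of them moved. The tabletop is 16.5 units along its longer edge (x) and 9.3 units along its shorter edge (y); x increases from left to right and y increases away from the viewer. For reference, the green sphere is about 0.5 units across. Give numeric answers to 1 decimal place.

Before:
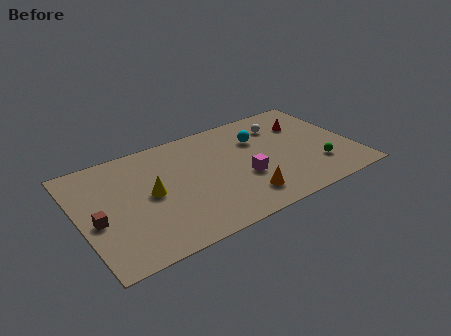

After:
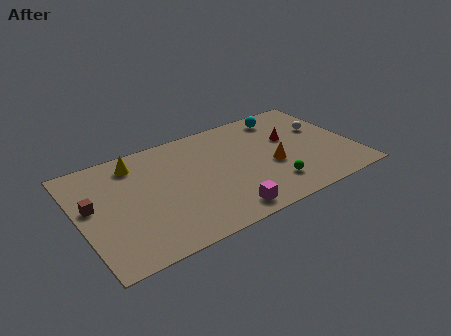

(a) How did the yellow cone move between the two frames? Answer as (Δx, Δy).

(-0.5, 3.0)

The yellow cone started near (4.2, 4.7) and ended near (3.7, 7.7).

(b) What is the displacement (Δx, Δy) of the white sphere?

(2.4, -1.3)

The white sphere was at about (12.6, 7.1) and moved to about (15.0, 5.8).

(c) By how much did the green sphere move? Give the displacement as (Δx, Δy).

(-2.9, -0.4)

The green sphere was at about (14.1, 2.5) and moved to about (11.2, 2.1).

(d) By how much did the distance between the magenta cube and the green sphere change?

-1.3

They were about 4.5 units apart before and 3.2 after — 1.3 units closer together.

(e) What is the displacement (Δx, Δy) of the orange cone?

(2.1, 1.9)

The orange cone started near (9.4, 1.9) and ended near (11.5, 3.8).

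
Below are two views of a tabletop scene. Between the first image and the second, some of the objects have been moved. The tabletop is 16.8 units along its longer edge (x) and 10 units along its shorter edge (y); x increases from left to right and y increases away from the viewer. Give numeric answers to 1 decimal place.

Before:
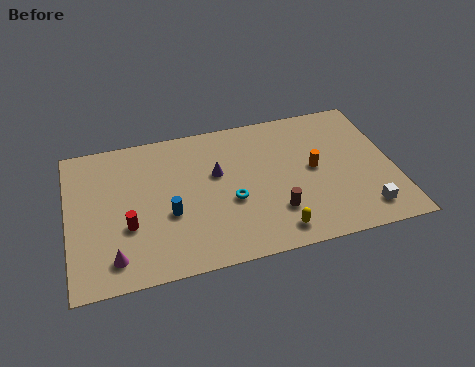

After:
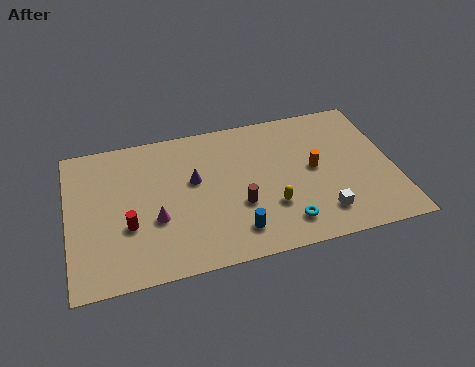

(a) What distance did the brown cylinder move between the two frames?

2.0

The brown cylinder was near (10.5, 2.7) before and (8.7, 3.6) after, so it travelled √(1.8² + 0.9²) ≈ 2.0 units.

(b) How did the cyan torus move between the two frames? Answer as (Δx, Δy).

(2.6, -2.2)

The cyan torus started near (8.3, 4.0) and ended near (10.9, 1.8).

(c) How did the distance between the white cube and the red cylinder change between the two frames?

-2.2

They were about 12.1 units apart before and 9.9 after — 2.2 units closer together.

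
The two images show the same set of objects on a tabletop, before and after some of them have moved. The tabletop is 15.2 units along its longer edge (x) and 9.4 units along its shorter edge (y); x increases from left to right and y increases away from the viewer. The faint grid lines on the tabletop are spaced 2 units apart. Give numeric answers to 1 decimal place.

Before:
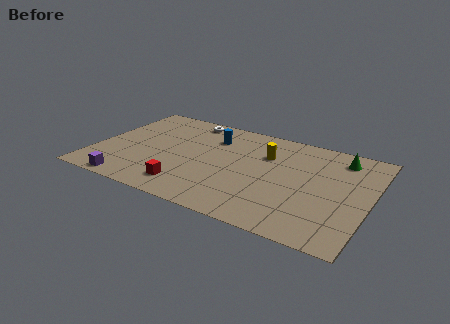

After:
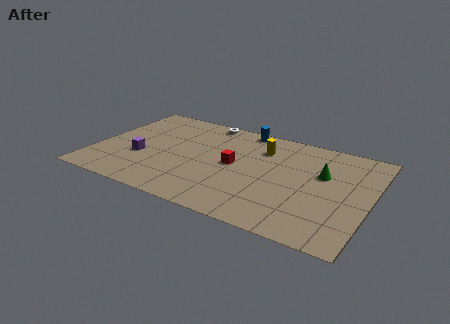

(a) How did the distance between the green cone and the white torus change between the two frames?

-1.2

The distance was about 8.7 in the first image and 7.5 in the second, so they moved 1.2 units closer together.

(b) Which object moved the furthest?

the red cube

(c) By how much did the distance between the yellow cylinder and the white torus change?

-1.2

They were about 5.0 units apart before and 3.8 after — 1.2 units closer together.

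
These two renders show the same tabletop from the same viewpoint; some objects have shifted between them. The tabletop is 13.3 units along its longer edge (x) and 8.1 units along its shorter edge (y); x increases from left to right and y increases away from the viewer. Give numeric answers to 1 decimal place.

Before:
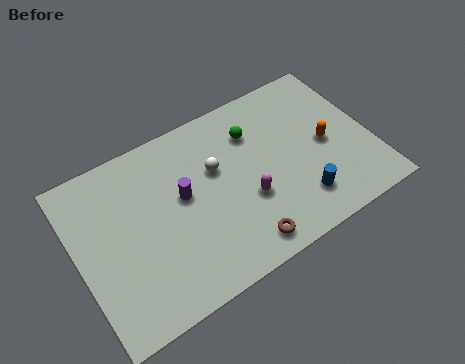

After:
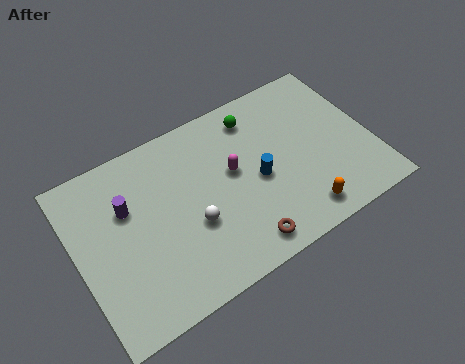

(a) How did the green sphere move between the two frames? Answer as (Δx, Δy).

(0.2, 0.7)

From the two frames, the green sphere sits at roughly (8.3, 6.0) before and (8.5, 6.7) after.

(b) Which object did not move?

the brown torus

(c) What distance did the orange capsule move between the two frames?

3.2

The orange capsule was near (11.3, 3.9) before and (9.6, 1.2) after, so it travelled √(1.7² + 2.7²) ≈ 3.2 units.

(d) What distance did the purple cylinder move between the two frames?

2.5

The purple cylinder moved from about (4.8, 4.6) to (2.4, 5.3), a distance of √(2.4² + 0.7²) ≈ 2.5.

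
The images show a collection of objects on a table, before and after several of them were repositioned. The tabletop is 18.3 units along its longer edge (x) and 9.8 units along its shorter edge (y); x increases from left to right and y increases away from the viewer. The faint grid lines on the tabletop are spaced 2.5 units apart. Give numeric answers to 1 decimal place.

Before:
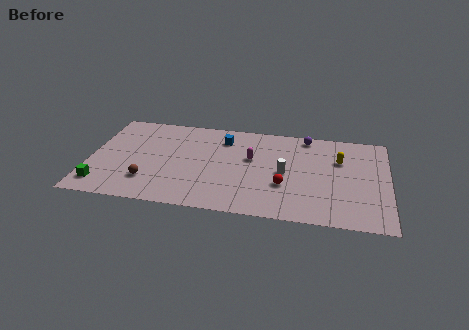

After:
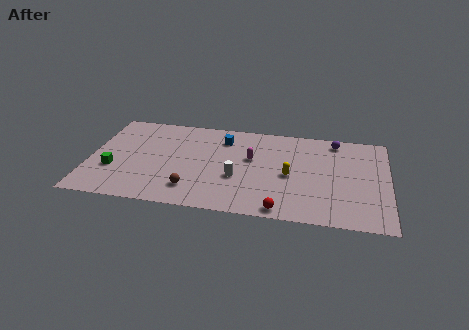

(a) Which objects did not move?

the magenta capsule and the blue cube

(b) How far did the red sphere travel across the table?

2.5

The red sphere was near (12.0, 3.4) before and (11.9, 0.9) after, so it travelled √(0.1² + 2.5²) ≈ 2.5 units.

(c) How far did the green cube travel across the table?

1.8

The green cube was near (0.9, 1.7) before and (1.5, 3.4) after, so it travelled √(0.6² + 1.7²) ≈ 1.8 units.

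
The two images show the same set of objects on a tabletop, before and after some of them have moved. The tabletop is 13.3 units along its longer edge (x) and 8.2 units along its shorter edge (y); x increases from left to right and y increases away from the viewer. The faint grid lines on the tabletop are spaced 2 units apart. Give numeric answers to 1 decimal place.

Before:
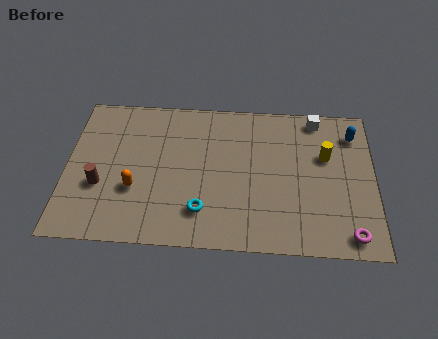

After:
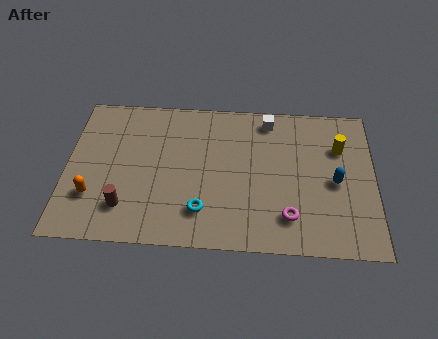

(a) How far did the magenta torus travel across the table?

2.7

From (12.2, 1.0) to (9.6, 1.8), the magenta torus covered √(2.6² + 0.8²) ≈ 2.7 units.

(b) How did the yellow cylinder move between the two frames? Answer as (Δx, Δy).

(0.6, 0.5)

The yellow cylinder started near (11.2, 5.2) and ended near (11.8, 5.7).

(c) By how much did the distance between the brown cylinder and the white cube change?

-2.2

Before: roughly 10.2 units apart; after: 8.0. That's 2.2 units closer together.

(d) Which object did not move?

the cyan torus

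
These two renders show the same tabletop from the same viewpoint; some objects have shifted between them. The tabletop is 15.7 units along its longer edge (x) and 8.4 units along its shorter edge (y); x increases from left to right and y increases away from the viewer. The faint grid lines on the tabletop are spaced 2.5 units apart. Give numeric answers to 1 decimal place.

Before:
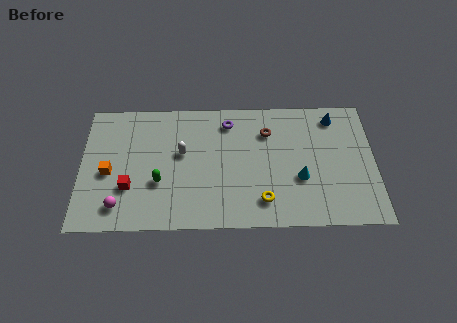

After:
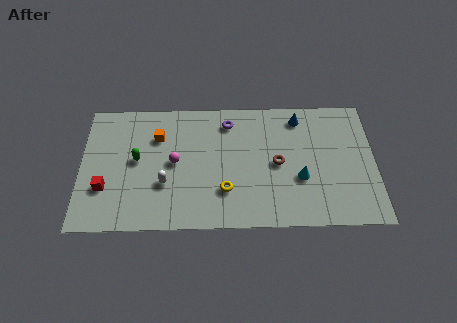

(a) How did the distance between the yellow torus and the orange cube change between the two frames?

-3.3

The distance was about 8.4 in the first image and 5.1 in the second, so they moved 3.3 units closer together.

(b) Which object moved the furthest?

the magenta sphere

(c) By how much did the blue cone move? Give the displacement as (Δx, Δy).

(-1.9, 0.0)

From the two frames, the blue cone sits at roughly (13.6, 7.1) before and (11.7, 7.1) after.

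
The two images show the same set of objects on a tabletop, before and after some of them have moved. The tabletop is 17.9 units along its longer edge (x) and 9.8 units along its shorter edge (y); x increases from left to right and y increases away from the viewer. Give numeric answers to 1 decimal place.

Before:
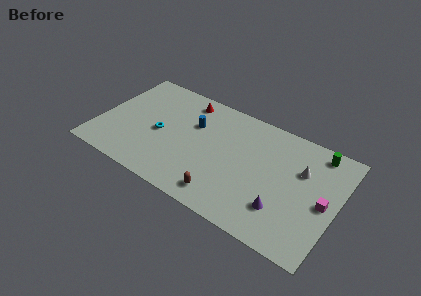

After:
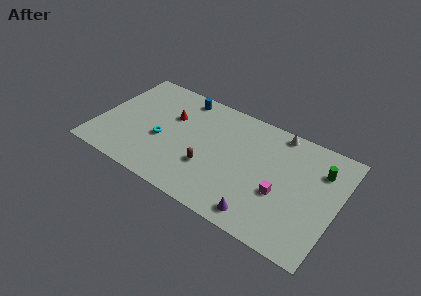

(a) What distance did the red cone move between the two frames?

2.2

The red cone moved from about (6.0, 8.4) to (5.2, 6.4), a distance of √(0.8² + 2.0²) ≈ 2.2.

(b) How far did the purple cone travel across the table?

1.9

The purple cone moved from about (14.2, 2.6) to (12.8, 1.3), a distance of √(1.4² + 1.3²) ≈ 1.9.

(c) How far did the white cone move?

3.2

The white cone was near (15.1, 6.5) before and (13.0, 8.9) after, so it travelled √(2.1² + 2.4²) ≈ 3.2 units.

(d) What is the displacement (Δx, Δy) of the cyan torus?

(0.3, -0.5)

From the two frames, the cyan torus sits at roughly (4.6, 4.5) before and (4.9, 4.0) after.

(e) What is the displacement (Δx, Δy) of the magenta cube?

(-3.1, -0.8)

The magenta cube started near (17.0, 4.6) and ended near (13.9, 3.8).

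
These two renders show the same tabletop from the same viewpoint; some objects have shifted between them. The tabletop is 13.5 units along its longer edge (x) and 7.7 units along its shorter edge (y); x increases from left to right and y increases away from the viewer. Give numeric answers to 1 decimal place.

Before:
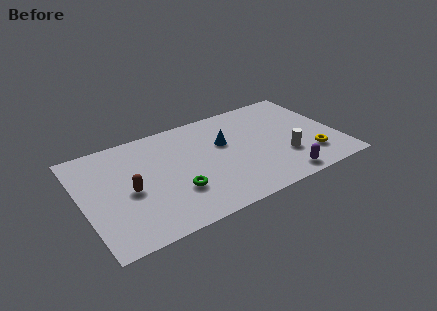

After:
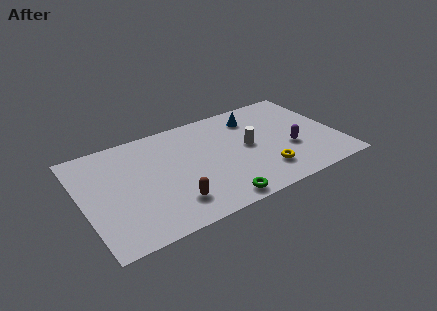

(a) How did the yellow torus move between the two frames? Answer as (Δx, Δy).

(-2.5, -0.1)

The yellow torus started near (11.8, 1.9) and ended near (9.3, 1.8).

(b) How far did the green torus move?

2.5

The green torus was near (4.7, 2.4) before and (6.6, 0.8) after, so it travelled √(1.9² + 1.6²) ≈ 2.5 units.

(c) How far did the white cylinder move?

2.3

The white cylinder moved from about (10.5, 2.4) to (8.8, 4.0), a distance of √(1.7² + 1.6²) ≈ 2.3.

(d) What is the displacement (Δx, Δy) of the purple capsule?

(0.8, 2.0)

The purple capsule was at about (10.1, 0.9) and moved to about (10.9, 2.9).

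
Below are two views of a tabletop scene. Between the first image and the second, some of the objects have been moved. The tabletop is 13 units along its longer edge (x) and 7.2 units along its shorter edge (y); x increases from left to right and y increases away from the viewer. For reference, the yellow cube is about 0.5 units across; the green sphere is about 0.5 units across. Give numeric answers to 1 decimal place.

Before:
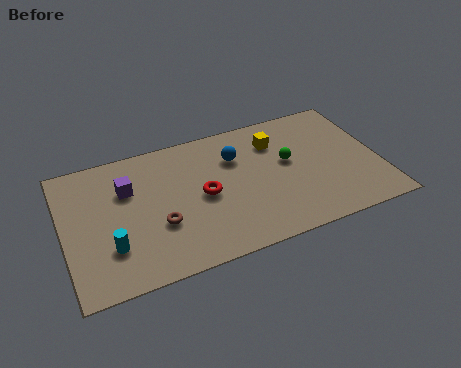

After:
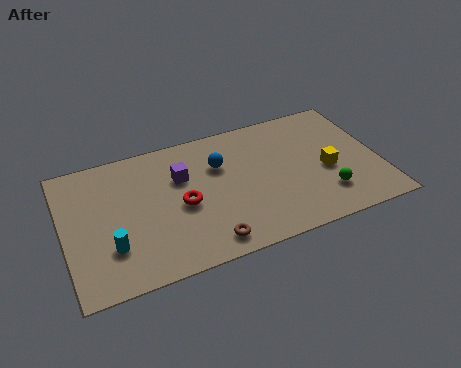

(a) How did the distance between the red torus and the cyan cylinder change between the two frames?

-0.9

Before: roughly 4.1 units apart; after: 3.2. That's 0.9 units closer together.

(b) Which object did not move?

the cyan cylinder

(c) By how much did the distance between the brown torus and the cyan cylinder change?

+1.9

The distance was about 2.1 in the first image and 4.0 in the second, so they moved 1.9 units further apart.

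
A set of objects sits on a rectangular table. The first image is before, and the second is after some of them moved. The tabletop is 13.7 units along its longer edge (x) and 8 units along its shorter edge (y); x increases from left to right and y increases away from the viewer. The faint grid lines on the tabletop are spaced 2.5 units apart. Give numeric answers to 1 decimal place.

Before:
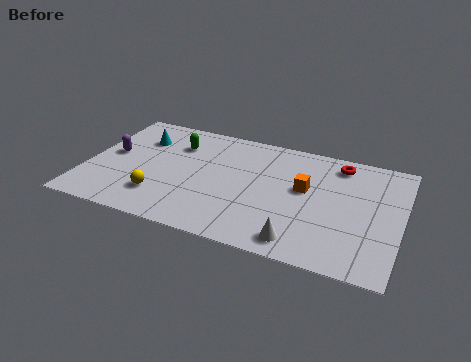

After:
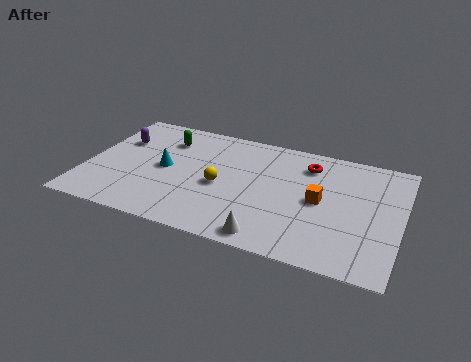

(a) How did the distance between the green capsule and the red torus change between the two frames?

-0.9

The distance was about 7.2 in the first image and 6.3 in the second, so they moved 0.9 units closer together.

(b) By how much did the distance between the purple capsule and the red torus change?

-1.8

The distance was about 10.1 in the first image and 8.3 in the second, so they moved 1.8 units closer together.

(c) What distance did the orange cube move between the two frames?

0.9

The orange cube moved from about (9.5, 4.6) to (10.2, 4.0), a distance of √(0.7² + 0.6²) ≈ 0.9.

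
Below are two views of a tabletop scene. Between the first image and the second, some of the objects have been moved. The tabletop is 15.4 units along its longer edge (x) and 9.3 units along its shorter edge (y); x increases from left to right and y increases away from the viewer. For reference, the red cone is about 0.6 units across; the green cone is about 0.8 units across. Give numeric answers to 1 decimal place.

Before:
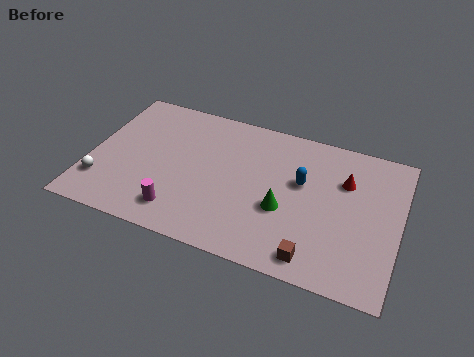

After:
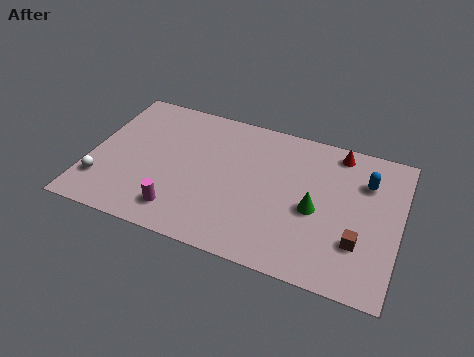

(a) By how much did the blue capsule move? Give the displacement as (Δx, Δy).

(3.1, 1.1)

The blue capsule started near (10.5, 5.6) and ended near (13.6, 6.7).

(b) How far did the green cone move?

1.6

The green cone was near (9.8, 3.6) before and (11.3, 4.1) after, so it travelled √(1.5² + 0.5²) ≈ 1.6 units.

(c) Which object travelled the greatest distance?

the blue capsule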